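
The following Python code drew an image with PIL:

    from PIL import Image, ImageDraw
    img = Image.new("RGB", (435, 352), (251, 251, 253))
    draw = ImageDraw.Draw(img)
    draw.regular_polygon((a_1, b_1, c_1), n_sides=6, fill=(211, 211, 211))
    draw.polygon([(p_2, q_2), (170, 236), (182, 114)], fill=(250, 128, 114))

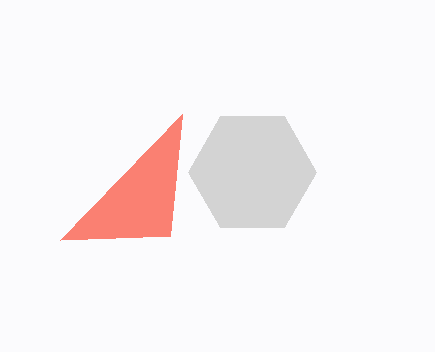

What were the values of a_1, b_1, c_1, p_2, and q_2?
a_1 = 252, b_1 = 172, c_1 = 64, p_2 = 60, q_2 = 240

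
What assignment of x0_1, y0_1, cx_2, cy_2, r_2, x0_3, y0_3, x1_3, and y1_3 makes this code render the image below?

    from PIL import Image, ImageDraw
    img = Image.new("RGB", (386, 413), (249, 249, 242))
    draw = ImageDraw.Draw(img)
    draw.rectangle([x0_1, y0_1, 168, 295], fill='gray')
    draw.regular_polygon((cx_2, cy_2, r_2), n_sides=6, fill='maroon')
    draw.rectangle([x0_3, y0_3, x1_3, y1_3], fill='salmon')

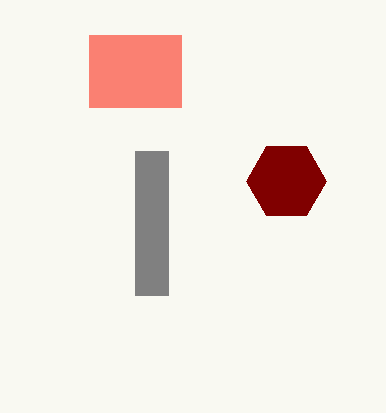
x0_1 = 135; y0_1 = 151; cx_2 = 286; cy_2 = 181; r_2 = 40; x0_3 = 89; y0_3 = 35; x1_3 = 181; y1_3 = 107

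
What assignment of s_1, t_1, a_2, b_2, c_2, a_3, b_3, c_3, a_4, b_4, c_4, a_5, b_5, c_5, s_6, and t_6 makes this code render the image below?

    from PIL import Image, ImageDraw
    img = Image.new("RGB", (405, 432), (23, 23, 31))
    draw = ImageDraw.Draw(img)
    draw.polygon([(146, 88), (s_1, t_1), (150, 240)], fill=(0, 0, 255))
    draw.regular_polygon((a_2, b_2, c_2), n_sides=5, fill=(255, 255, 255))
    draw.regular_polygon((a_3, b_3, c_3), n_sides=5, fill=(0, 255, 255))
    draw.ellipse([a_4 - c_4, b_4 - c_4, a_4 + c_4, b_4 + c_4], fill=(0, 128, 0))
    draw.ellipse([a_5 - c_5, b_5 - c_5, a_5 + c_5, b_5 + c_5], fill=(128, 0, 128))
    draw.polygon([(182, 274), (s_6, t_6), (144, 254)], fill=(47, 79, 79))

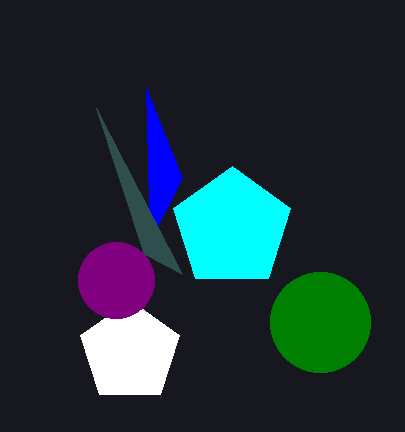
s_1 = 182, t_1 = 178, a_2 = 130, b_2 = 352, c_2 = 52, a_3 = 232, b_3 = 228, c_3 = 62, a_4 = 320, b_4 = 322, c_4 = 50, a_5 = 116, b_5 = 280, c_5 = 38, s_6 = 96, t_6 = 108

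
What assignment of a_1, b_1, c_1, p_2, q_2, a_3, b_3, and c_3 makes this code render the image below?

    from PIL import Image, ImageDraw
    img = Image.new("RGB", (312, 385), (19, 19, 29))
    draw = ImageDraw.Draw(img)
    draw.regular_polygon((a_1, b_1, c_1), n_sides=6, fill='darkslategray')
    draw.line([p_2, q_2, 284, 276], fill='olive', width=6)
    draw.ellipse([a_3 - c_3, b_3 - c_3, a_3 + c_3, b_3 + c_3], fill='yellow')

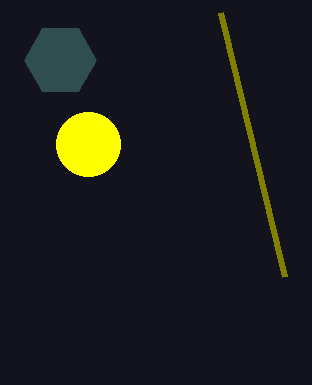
a_1 = 60, b_1 = 60, c_1 = 36, p_2 = 220, q_2 = 12, a_3 = 88, b_3 = 144, c_3 = 32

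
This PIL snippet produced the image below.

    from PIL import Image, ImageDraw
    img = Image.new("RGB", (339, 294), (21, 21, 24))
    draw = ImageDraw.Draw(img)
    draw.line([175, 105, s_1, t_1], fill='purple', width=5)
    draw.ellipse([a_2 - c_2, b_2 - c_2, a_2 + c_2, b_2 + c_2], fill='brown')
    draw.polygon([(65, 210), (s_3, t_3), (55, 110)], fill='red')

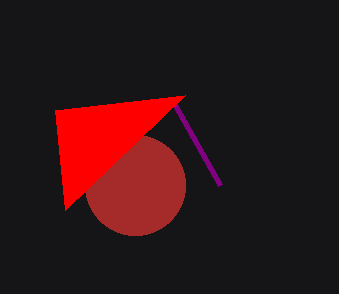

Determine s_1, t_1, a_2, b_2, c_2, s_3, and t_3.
s_1 = 220
t_1 = 185
a_2 = 135
b_2 = 185
c_2 = 50
s_3 = 185
t_3 = 95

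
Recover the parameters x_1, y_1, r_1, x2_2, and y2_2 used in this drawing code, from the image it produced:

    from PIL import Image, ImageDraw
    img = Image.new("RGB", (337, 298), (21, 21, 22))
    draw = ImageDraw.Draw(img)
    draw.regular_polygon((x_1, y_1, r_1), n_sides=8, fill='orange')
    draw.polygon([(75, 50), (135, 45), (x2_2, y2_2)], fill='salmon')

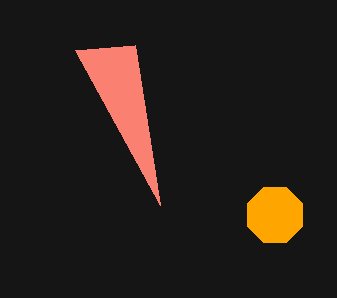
x_1 = 275
y_1 = 215
r_1 = 30
x2_2 = 160
y2_2 = 205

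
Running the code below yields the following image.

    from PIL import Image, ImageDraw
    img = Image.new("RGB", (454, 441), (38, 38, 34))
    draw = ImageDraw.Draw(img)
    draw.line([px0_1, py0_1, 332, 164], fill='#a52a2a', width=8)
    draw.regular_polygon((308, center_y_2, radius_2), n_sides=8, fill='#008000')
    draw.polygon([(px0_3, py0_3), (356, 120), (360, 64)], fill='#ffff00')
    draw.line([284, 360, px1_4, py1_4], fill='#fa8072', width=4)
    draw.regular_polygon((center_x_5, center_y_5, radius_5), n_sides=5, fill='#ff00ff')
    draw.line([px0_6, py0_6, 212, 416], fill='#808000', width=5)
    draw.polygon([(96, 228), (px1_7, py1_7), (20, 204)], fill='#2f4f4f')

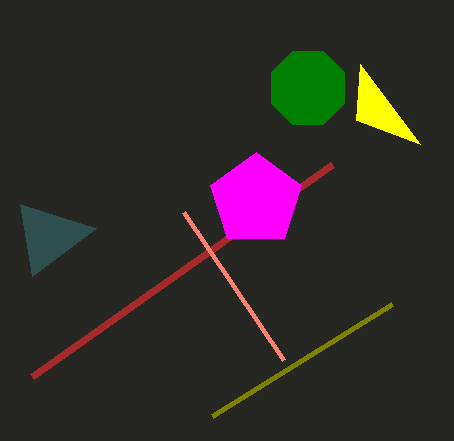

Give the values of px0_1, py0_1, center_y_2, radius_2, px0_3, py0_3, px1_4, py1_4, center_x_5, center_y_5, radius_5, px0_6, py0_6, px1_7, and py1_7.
px0_1 = 32, py0_1 = 376, center_y_2 = 88, radius_2 = 40, px0_3 = 420, py0_3 = 144, px1_4 = 184, py1_4 = 212, center_x_5 = 256, center_y_5 = 200, radius_5 = 48, px0_6 = 392, py0_6 = 304, px1_7 = 32, py1_7 = 276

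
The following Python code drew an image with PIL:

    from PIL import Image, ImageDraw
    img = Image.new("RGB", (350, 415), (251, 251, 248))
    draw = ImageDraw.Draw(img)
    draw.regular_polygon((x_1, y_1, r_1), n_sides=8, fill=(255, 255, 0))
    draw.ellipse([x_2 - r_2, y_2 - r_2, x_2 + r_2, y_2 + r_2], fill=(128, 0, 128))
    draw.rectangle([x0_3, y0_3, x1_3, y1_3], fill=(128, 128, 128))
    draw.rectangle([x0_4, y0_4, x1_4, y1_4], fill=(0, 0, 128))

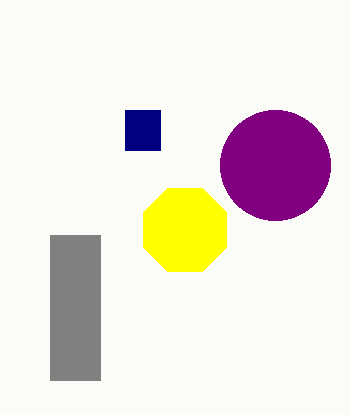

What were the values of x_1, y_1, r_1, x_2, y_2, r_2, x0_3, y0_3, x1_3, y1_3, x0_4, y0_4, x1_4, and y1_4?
x_1 = 185, y_1 = 230, r_1 = 45, x_2 = 275, y_2 = 165, r_2 = 55, x0_3 = 50, y0_3 = 235, x1_3 = 100, y1_3 = 380, x0_4 = 125, y0_4 = 110, x1_4 = 160, y1_4 = 150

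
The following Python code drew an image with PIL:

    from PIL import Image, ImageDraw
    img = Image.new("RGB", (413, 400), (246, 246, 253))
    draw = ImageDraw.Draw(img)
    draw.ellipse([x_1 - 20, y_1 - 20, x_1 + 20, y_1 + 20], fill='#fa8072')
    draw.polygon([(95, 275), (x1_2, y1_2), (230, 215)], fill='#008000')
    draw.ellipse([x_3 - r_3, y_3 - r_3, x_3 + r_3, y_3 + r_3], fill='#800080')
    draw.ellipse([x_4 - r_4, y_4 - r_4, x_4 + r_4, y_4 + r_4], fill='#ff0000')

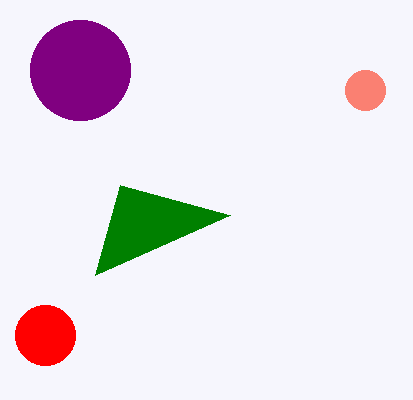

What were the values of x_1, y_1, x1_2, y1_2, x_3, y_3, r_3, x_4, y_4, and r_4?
x_1 = 365
y_1 = 90
x1_2 = 120
y1_2 = 185
x_3 = 80
y_3 = 70
r_3 = 50
x_4 = 45
y_4 = 335
r_4 = 30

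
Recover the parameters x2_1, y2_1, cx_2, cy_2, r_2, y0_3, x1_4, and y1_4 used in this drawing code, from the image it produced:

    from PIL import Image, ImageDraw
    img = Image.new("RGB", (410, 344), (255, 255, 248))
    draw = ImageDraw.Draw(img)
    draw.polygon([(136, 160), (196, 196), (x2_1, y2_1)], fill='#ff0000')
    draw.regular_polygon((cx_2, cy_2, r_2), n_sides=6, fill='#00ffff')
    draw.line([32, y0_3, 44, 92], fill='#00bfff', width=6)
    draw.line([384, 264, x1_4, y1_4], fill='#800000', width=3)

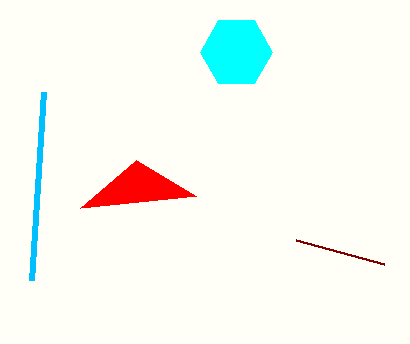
x2_1 = 80, y2_1 = 208, cx_2 = 236, cy_2 = 52, r_2 = 36, y0_3 = 280, x1_4 = 296, y1_4 = 240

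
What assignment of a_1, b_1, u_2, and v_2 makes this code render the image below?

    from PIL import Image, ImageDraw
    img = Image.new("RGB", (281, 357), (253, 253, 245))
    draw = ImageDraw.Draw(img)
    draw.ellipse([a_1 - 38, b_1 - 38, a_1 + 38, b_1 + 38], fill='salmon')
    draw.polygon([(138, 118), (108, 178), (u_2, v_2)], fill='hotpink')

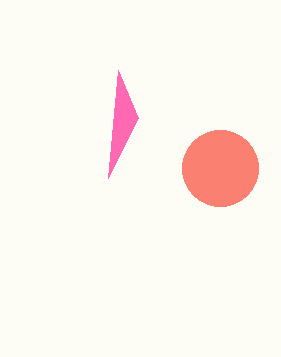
a_1 = 220
b_1 = 168
u_2 = 118
v_2 = 70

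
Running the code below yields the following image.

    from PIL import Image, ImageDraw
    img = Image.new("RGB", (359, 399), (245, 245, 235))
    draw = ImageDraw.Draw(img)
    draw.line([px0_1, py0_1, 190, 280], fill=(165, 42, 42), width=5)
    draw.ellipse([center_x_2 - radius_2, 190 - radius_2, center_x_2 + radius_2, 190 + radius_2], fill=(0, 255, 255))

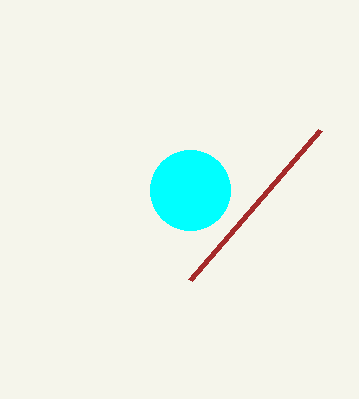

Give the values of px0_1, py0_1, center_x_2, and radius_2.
px0_1 = 320
py0_1 = 130
center_x_2 = 190
radius_2 = 40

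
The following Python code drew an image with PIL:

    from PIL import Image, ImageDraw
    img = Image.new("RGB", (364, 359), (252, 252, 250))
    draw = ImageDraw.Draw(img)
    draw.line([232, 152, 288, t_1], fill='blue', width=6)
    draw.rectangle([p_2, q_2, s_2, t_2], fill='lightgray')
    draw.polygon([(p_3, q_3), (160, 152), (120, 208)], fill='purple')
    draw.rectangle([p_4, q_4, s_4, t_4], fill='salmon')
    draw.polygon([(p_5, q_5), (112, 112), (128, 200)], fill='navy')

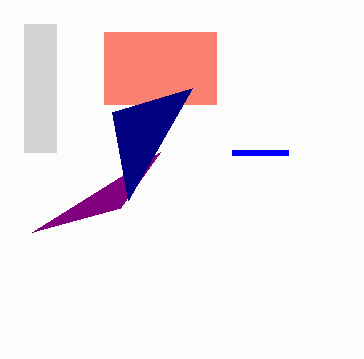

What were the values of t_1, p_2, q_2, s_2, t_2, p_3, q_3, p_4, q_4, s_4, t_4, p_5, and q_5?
t_1 = 152
p_2 = 24
q_2 = 24
s_2 = 56
t_2 = 152
p_3 = 32
q_3 = 232
p_4 = 104
q_4 = 32
s_4 = 216
t_4 = 104
p_5 = 192
q_5 = 88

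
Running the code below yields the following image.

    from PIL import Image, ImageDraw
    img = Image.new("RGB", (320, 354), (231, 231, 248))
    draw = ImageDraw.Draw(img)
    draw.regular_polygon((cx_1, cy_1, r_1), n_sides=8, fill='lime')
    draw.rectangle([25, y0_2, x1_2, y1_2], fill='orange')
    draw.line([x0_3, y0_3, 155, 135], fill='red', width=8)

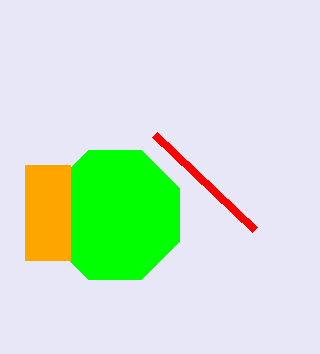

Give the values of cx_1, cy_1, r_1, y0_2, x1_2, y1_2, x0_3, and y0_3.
cx_1 = 115, cy_1 = 215, r_1 = 70, y0_2 = 165, x1_2 = 70, y1_2 = 260, x0_3 = 255, y0_3 = 230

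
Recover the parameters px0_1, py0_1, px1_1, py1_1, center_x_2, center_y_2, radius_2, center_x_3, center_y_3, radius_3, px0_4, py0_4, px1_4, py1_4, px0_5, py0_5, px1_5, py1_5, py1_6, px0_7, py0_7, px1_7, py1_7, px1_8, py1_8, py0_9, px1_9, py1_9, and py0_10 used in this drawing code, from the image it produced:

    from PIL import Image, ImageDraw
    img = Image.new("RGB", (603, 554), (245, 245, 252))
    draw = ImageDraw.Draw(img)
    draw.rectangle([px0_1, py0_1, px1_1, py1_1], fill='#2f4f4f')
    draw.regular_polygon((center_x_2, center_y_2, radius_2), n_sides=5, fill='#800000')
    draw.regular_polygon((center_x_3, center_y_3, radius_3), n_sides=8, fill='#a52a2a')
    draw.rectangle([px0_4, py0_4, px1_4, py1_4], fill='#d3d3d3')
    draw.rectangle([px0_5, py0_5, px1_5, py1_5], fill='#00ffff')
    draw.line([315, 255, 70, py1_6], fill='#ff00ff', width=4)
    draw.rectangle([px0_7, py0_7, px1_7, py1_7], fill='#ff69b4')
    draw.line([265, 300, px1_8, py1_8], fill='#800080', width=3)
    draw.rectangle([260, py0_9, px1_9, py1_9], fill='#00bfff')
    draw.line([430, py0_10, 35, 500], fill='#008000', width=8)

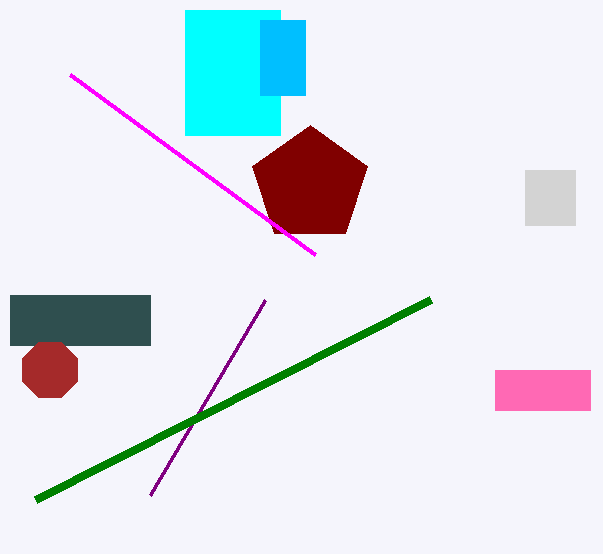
px0_1 = 10, py0_1 = 295, px1_1 = 150, py1_1 = 345, center_x_2 = 310, center_y_2 = 185, radius_2 = 60, center_x_3 = 50, center_y_3 = 370, radius_3 = 30, px0_4 = 525, py0_4 = 170, px1_4 = 575, py1_4 = 225, px0_5 = 185, py0_5 = 10, px1_5 = 280, py1_5 = 135, py1_6 = 75, px0_7 = 495, py0_7 = 370, px1_7 = 590, py1_7 = 410, px1_8 = 150, py1_8 = 495, py0_9 = 20, px1_9 = 305, py1_9 = 95, py0_10 = 300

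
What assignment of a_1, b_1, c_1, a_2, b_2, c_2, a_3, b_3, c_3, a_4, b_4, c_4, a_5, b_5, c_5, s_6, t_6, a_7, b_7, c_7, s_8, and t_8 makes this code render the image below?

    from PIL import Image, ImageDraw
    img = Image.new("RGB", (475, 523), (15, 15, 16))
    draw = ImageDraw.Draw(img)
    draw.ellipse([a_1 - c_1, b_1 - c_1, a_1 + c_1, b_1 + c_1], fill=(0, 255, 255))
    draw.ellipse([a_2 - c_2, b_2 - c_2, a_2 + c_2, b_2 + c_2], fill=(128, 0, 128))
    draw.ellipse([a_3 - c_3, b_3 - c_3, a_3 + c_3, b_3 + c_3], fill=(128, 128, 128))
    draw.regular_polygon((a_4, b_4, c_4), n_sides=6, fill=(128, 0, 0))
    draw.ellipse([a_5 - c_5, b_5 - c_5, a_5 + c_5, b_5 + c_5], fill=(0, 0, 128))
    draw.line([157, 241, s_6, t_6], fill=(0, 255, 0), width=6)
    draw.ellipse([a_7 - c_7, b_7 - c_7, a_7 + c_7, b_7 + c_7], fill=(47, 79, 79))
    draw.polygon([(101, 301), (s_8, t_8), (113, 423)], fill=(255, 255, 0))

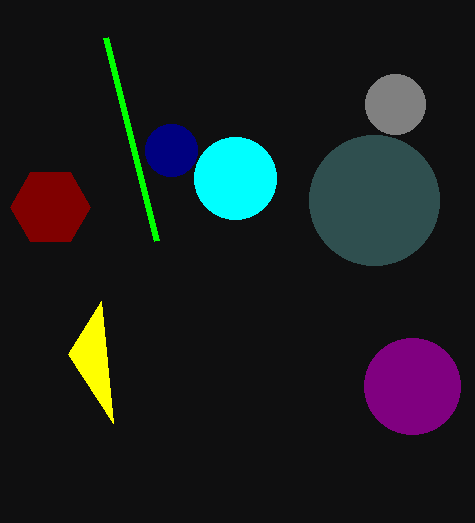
a_1 = 235
b_1 = 178
c_1 = 41
a_2 = 412
b_2 = 386
c_2 = 48
a_3 = 395
b_3 = 104
c_3 = 30
a_4 = 50
b_4 = 207
c_4 = 40
a_5 = 171
b_5 = 150
c_5 = 26
s_6 = 106
t_6 = 38
a_7 = 374
b_7 = 200
c_7 = 65
s_8 = 68
t_8 = 354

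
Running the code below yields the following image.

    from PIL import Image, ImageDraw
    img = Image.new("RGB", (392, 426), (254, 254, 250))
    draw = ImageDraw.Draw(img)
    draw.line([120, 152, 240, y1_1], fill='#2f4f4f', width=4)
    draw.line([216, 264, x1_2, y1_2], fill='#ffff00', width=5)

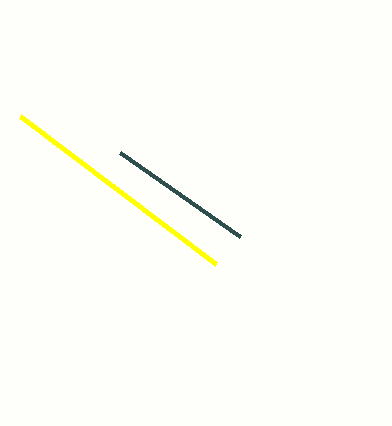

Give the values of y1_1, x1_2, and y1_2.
y1_1 = 236; x1_2 = 20; y1_2 = 116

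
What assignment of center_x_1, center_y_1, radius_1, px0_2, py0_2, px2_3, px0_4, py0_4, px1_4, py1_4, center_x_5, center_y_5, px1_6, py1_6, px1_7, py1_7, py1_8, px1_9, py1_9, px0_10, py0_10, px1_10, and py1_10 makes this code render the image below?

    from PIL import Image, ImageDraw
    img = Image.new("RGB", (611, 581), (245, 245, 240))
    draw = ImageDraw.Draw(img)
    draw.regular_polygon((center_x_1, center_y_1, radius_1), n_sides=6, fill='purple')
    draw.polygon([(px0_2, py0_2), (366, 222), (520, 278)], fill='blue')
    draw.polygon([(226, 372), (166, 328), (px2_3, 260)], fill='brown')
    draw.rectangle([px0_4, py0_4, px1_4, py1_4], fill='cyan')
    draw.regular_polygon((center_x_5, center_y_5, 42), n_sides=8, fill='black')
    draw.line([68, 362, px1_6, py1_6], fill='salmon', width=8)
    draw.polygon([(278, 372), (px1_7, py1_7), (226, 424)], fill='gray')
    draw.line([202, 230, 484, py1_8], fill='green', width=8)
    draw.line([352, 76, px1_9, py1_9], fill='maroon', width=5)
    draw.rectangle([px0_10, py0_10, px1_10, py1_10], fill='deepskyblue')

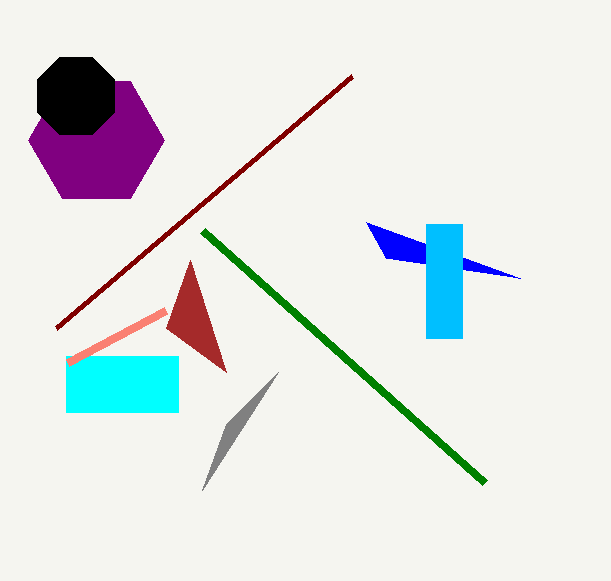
center_x_1 = 96, center_y_1 = 140, radius_1 = 68, px0_2 = 386, py0_2 = 258, px2_3 = 190, px0_4 = 66, py0_4 = 356, px1_4 = 178, py1_4 = 412, center_x_5 = 76, center_y_5 = 96, px1_6 = 166, py1_6 = 310, px1_7 = 202, py1_7 = 490, py1_8 = 482, px1_9 = 56, py1_9 = 328, px0_10 = 426, py0_10 = 224, px1_10 = 462, py1_10 = 338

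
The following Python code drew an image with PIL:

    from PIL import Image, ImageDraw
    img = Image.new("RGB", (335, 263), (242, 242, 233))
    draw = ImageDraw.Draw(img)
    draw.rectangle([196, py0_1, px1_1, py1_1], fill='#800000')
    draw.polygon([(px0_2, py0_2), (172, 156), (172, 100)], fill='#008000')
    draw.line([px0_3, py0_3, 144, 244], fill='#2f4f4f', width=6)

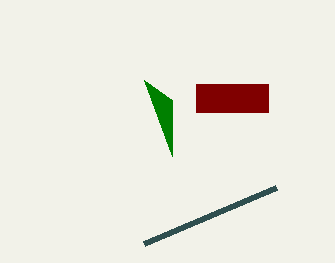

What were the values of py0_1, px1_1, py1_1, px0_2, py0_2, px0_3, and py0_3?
py0_1 = 84, px1_1 = 268, py1_1 = 112, px0_2 = 144, py0_2 = 80, px0_3 = 276, py0_3 = 188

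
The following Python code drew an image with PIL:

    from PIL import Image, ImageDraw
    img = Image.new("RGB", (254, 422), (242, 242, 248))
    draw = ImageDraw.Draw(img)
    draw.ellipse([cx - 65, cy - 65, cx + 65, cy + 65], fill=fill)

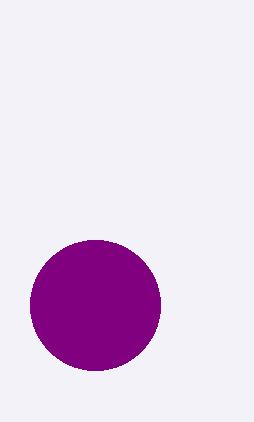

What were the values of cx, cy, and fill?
cx = 95; cy = 305; fill = 'purple'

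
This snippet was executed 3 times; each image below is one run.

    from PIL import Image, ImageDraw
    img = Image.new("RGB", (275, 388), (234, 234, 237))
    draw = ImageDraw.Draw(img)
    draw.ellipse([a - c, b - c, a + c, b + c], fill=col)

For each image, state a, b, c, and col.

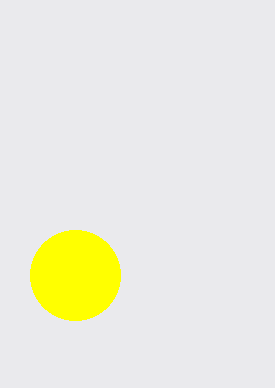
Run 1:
a = 75, b = 275, c = 45, col = 'yellow'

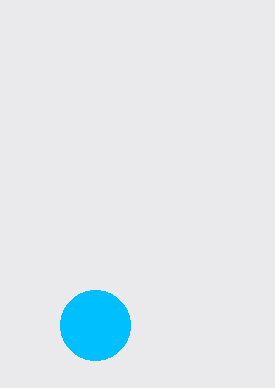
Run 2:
a = 95, b = 325, c = 35, col = 'deepskyblue'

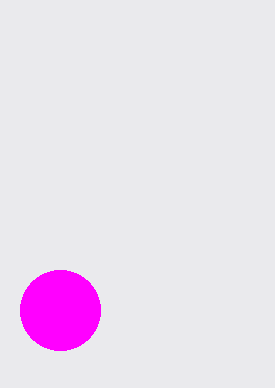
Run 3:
a = 60
b = 310
c = 40
col = 'magenta'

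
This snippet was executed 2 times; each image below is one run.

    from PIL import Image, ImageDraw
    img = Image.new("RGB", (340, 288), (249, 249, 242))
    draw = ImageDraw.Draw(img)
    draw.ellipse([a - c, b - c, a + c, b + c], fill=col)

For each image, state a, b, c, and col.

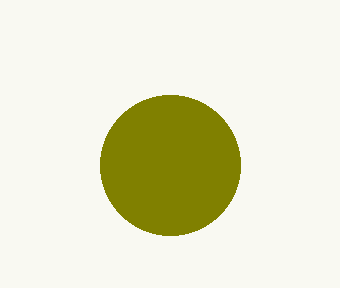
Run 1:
a = 170; b = 165; c = 70; col = 'olive'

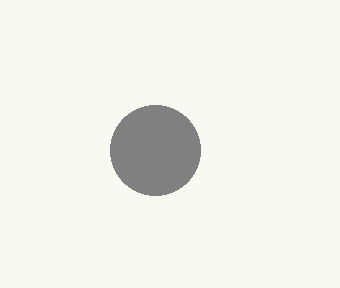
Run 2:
a = 155
b = 150
c = 45
col = 'gray'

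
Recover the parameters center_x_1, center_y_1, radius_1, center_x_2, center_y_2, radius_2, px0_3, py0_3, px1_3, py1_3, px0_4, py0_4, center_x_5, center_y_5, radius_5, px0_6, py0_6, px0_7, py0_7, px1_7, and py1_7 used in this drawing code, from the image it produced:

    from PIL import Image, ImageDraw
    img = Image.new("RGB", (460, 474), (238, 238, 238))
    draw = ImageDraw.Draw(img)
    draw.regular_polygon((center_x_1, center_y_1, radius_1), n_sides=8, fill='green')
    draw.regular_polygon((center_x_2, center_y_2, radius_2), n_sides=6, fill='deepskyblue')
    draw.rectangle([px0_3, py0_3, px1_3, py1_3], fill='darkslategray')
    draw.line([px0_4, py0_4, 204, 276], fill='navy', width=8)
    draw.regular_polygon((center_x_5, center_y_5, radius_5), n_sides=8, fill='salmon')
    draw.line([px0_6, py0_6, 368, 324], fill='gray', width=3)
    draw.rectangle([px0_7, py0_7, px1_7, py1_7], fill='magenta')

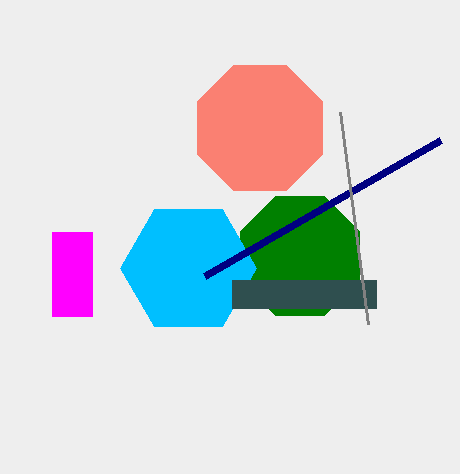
center_x_1 = 300; center_y_1 = 256; radius_1 = 64; center_x_2 = 188; center_y_2 = 268; radius_2 = 68; px0_3 = 232; py0_3 = 280; px1_3 = 376; py1_3 = 308; px0_4 = 440; py0_4 = 140; center_x_5 = 260; center_y_5 = 128; radius_5 = 68; px0_6 = 340; py0_6 = 112; px0_7 = 52; py0_7 = 232; px1_7 = 92; py1_7 = 316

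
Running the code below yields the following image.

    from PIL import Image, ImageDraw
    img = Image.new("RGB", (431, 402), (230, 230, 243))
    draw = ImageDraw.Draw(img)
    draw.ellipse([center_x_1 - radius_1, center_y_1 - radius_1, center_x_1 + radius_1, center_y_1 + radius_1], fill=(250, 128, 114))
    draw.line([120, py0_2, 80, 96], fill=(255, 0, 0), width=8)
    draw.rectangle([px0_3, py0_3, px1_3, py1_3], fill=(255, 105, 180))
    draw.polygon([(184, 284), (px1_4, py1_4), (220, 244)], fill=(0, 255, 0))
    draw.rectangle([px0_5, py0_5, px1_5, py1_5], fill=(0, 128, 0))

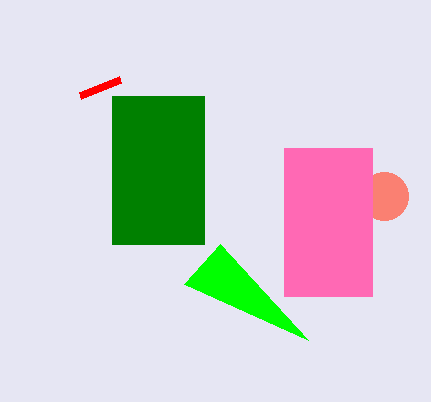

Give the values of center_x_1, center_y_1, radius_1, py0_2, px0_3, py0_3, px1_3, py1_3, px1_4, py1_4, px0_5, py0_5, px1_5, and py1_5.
center_x_1 = 384
center_y_1 = 196
radius_1 = 24
py0_2 = 80
px0_3 = 284
py0_3 = 148
px1_3 = 372
py1_3 = 296
px1_4 = 308
py1_4 = 340
px0_5 = 112
py0_5 = 96
px1_5 = 204
py1_5 = 244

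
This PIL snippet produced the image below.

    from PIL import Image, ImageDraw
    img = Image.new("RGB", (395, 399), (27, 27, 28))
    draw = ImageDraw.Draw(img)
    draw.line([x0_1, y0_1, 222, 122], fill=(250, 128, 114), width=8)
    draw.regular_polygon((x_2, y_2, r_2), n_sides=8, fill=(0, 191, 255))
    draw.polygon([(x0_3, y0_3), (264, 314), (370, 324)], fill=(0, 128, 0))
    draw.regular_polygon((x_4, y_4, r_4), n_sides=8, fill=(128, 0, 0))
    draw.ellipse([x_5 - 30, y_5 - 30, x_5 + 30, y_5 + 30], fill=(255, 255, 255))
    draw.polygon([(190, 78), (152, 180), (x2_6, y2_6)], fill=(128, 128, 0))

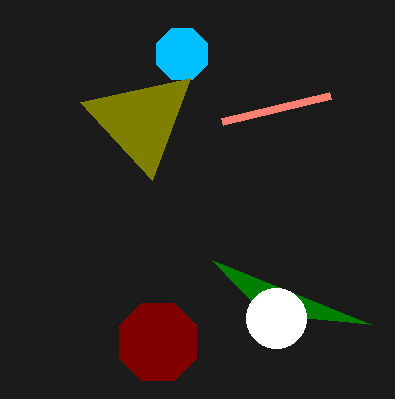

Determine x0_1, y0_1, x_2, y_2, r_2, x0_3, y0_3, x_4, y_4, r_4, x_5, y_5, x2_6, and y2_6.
x0_1 = 330, y0_1 = 96, x_2 = 182, y_2 = 54, r_2 = 28, x0_3 = 212, y0_3 = 260, x_4 = 158, y_4 = 342, r_4 = 42, x_5 = 276, y_5 = 318, x2_6 = 80, y2_6 = 102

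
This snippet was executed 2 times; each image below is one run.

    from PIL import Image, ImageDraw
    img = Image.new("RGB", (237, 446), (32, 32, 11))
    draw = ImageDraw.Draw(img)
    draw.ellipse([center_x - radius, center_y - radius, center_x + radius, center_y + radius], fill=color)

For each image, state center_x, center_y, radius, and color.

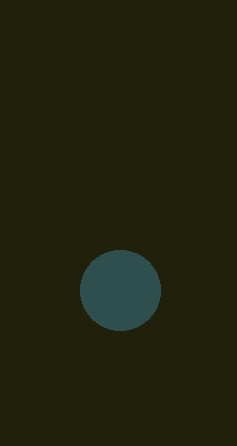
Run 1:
center_x = 120; center_y = 290; radius = 40; color = 'darkslategray'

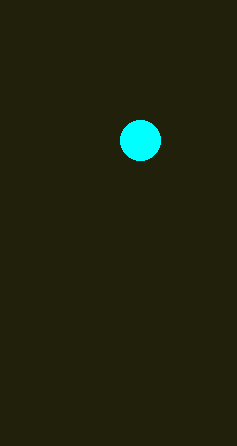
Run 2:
center_x = 140, center_y = 140, radius = 20, color = 'cyan'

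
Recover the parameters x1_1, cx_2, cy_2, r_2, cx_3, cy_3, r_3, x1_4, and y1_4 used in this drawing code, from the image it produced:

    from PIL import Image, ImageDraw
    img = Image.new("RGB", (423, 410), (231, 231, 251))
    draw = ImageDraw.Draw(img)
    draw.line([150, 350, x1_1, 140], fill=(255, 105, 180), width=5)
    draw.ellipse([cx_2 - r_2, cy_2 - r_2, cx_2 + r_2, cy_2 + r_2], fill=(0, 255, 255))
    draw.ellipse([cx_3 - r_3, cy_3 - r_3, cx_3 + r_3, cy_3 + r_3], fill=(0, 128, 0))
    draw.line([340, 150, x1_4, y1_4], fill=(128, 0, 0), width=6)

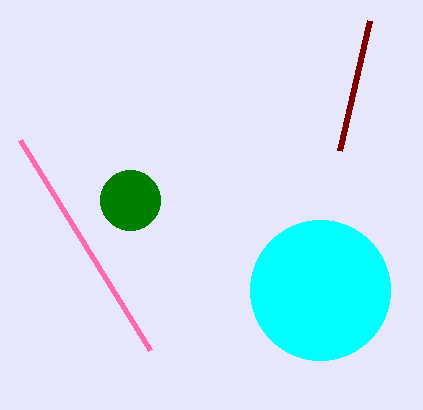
x1_1 = 20
cx_2 = 320
cy_2 = 290
r_2 = 70
cx_3 = 130
cy_3 = 200
r_3 = 30
x1_4 = 370
y1_4 = 20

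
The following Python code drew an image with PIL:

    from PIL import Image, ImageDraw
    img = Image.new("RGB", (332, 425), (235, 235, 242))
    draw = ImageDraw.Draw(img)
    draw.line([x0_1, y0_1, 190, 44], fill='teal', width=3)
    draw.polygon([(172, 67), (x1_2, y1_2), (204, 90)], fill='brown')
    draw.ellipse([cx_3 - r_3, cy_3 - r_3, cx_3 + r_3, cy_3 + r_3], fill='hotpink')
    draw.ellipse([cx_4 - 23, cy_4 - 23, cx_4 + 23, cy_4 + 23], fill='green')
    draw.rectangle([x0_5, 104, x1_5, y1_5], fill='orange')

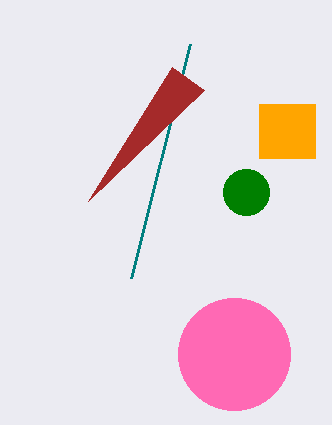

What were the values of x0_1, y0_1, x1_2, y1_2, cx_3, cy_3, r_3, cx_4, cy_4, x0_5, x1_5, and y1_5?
x0_1 = 131, y0_1 = 278, x1_2 = 88, y1_2 = 201, cx_3 = 234, cy_3 = 354, r_3 = 56, cx_4 = 246, cy_4 = 192, x0_5 = 259, x1_5 = 315, y1_5 = 158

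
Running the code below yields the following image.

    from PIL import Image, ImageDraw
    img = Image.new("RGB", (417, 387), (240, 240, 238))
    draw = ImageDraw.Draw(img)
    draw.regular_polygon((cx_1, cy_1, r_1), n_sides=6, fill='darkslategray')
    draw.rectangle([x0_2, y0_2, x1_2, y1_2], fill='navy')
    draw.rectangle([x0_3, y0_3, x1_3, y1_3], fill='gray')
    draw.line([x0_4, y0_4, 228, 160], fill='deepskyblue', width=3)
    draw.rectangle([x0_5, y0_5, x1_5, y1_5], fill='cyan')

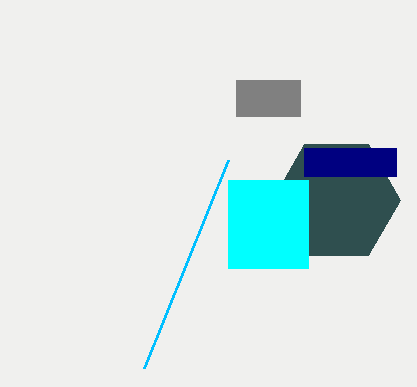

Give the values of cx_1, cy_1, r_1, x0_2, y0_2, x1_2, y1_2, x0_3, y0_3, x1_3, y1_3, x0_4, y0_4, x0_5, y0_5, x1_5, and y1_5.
cx_1 = 336, cy_1 = 200, r_1 = 64, x0_2 = 304, y0_2 = 148, x1_2 = 396, y1_2 = 176, x0_3 = 236, y0_3 = 80, x1_3 = 300, y1_3 = 116, x0_4 = 144, y0_4 = 368, x0_5 = 228, y0_5 = 180, x1_5 = 308, y1_5 = 268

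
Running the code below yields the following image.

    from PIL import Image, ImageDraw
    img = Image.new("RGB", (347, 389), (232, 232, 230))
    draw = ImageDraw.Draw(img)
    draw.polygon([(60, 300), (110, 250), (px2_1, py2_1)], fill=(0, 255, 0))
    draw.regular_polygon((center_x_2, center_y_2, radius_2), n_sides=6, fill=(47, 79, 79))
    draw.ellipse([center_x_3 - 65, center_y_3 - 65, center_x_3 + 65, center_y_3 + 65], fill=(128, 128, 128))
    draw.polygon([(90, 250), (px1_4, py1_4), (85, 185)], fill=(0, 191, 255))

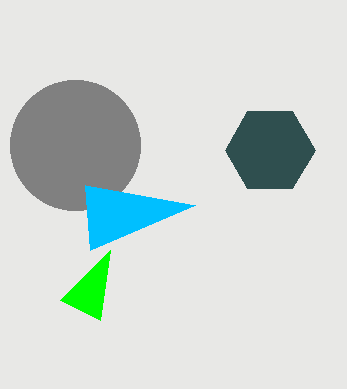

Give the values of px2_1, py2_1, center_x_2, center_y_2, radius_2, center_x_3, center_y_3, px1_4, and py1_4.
px2_1 = 100
py2_1 = 320
center_x_2 = 270
center_y_2 = 150
radius_2 = 45
center_x_3 = 75
center_y_3 = 145
px1_4 = 195
py1_4 = 205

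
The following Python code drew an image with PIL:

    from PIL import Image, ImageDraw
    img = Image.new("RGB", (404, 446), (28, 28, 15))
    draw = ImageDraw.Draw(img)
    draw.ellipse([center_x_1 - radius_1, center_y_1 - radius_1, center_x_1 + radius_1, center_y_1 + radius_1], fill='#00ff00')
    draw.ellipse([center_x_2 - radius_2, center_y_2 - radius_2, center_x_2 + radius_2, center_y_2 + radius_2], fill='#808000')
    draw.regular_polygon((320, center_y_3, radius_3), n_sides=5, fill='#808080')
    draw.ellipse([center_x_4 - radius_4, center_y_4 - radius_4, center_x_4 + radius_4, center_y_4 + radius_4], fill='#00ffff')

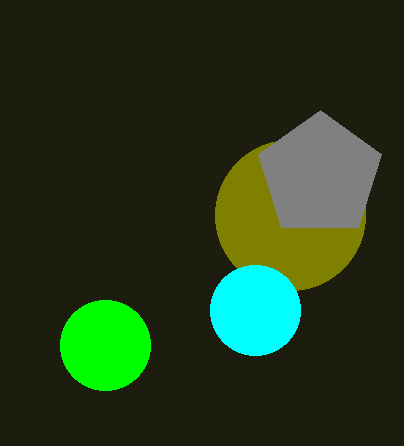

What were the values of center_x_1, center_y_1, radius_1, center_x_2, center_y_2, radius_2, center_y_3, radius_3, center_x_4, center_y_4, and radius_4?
center_x_1 = 105, center_y_1 = 345, radius_1 = 45, center_x_2 = 290, center_y_2 = 215, radius_2 = 75, center_y_3 = 175, radius_3 = 65, center_x_4 = 255, center_y_4 = 310, radius_4 = 45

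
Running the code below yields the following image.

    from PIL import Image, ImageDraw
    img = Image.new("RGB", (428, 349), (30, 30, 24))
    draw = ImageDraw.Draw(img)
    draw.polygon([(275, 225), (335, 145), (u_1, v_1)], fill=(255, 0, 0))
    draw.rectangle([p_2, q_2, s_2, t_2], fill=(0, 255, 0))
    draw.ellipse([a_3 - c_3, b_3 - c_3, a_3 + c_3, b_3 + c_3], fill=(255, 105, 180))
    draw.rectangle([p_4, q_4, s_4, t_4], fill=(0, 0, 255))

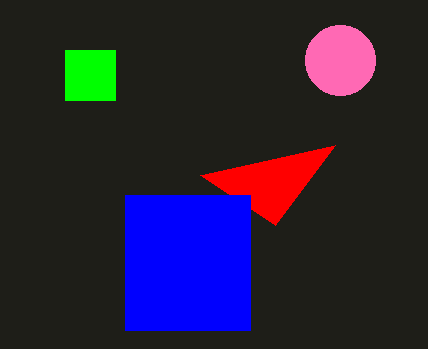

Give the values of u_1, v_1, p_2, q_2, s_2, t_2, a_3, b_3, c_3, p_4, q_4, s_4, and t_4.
u_1 = 200, v_1 = 175, p_2 = 65, q_2 = 50, s_2 = 115, t_2 = 100, a_3 = 340, b_3 = 60, c_3 = 35, p_4 = 125, q_4 = 195, s_4 = 250, t_4 = 330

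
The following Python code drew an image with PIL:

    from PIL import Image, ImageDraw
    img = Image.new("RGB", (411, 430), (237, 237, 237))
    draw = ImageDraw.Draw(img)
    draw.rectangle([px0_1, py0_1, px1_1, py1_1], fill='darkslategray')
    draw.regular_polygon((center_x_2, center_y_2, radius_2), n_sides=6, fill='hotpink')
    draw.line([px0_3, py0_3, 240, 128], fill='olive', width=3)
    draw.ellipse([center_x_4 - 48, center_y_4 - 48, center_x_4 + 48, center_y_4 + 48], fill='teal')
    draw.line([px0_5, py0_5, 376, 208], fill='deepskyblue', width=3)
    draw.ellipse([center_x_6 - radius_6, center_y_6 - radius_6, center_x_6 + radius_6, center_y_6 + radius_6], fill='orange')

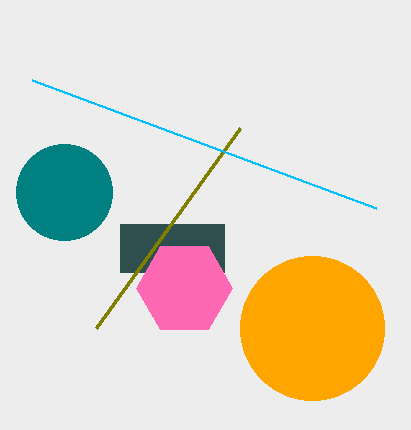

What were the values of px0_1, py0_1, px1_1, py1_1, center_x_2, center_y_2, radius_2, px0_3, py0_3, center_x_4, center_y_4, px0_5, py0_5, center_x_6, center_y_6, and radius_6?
px0_1 = 120; py0_1 = 224; px1_1 = 224; py1_1 = 272; center_x_2 = 184; center_y_2 = 288; radius_2 = 48; px0_3 = 96; py0_3 = 328; center_x_4 = 64; center_y_4 = 192; px0_5 = 32; py0_5 = 80; center_x_6 = 312; center_y_6 = 328; radius_6 = 72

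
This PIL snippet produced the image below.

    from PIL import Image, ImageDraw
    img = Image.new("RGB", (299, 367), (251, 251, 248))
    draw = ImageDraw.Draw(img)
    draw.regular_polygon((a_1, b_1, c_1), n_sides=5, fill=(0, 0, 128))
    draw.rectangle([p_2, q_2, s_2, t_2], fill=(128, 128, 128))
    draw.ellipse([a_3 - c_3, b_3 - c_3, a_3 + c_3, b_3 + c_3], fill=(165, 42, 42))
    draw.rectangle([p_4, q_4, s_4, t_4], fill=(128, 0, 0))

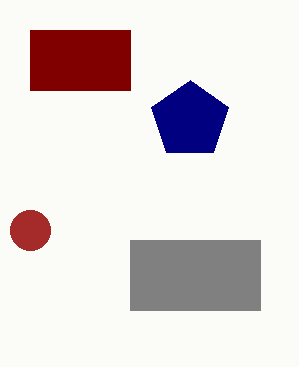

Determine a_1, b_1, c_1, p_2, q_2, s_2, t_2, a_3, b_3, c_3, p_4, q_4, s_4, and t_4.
a_1 = 190
b_1 = 120
c_1 = 40
p_2 = 130
q_2 = 240
s_2 = 260
t_2 = 310
a_3 = 30
b_3 = 230
c_3 = 20
p_4 = 30
q_4 = 30
s_4 = 130
t_4 = 90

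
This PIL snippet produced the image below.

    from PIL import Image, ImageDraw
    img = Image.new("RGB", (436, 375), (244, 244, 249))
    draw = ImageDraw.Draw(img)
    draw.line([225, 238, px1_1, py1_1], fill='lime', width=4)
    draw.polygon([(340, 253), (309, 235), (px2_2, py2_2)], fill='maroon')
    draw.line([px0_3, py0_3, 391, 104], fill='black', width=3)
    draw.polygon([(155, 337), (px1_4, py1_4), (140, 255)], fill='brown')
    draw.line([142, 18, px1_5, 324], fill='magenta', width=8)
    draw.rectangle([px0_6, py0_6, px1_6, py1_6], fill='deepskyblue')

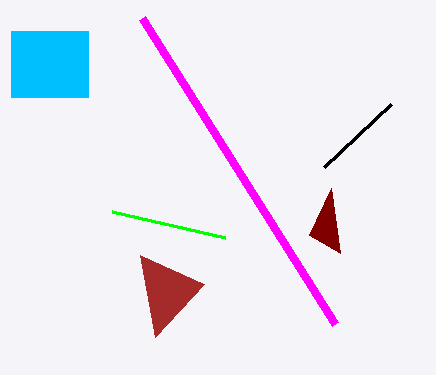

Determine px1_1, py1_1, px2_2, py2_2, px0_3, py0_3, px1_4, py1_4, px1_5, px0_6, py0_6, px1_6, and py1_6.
px1_1 = 112, py1_1 = 212, px2_2 = 331, py2_2 = 188, px0_3 = 324, py0_3 = 167, px1_4 = 204, py1_4 = 284, px1_5 = 335, px0_6 = 11, py0_6 = 31, px1_6 = 88, py1_6 = 97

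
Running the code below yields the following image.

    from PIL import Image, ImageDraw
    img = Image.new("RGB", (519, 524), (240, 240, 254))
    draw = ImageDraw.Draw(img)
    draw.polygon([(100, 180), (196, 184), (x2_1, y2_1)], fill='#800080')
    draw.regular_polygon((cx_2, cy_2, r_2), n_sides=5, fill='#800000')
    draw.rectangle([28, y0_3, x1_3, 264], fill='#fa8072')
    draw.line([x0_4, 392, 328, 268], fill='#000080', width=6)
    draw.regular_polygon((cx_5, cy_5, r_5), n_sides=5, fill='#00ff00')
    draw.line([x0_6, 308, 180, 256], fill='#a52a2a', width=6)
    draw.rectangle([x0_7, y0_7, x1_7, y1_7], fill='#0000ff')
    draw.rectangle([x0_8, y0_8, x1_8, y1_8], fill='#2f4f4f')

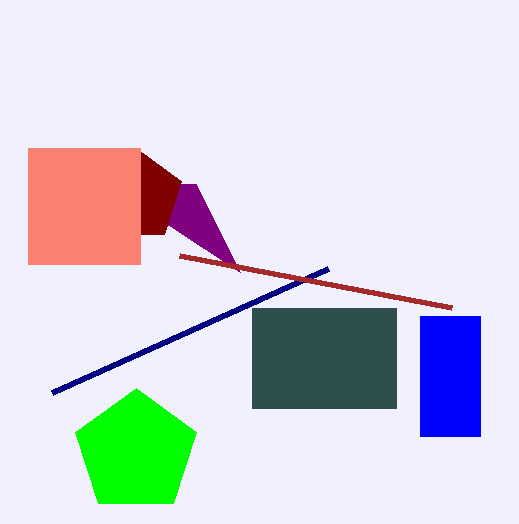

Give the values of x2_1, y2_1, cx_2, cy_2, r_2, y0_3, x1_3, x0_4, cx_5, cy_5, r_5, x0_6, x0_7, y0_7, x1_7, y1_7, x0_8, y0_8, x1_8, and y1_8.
x2_1 = 240; y2_1 = 272; cx_2 = 136; cy_2 = 196; r_2 = 48; y0_3 = 148; x1_3 = 140; x0_4 = 52; cx_5 = 136; cy_5 = 452; r_5 = 64; x0_6 = 452; x0_7 = 420; y0_7 = 316; x1_7 = 480; y1_7 = 436; x0_8 = 252; y0_8 = 308; x1_8 = 396; y1_8 = 408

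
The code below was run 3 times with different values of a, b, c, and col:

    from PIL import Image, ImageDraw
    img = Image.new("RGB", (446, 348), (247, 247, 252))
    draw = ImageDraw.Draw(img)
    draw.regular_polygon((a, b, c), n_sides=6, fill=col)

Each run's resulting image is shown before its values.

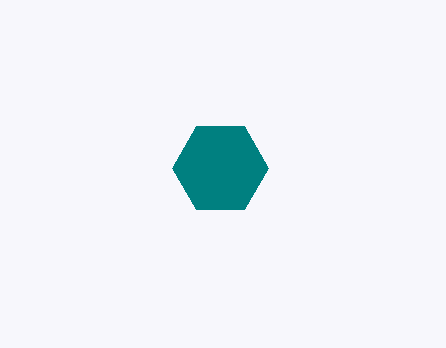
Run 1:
a = 220
b = 168
c = 48
col = 'teal'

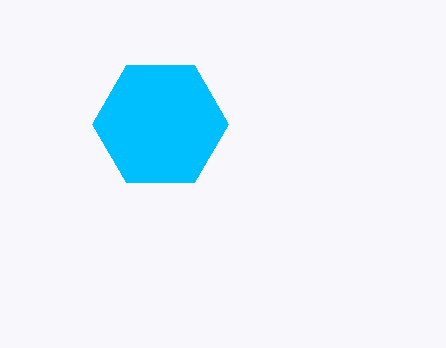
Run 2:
a = 160; b = 124; c = 68; col = 'deepskyblue'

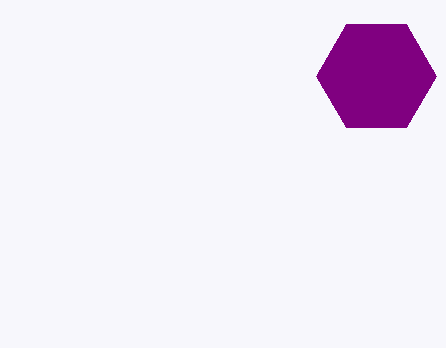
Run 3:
a = 376
b = 76
c = 60
col = 'purple'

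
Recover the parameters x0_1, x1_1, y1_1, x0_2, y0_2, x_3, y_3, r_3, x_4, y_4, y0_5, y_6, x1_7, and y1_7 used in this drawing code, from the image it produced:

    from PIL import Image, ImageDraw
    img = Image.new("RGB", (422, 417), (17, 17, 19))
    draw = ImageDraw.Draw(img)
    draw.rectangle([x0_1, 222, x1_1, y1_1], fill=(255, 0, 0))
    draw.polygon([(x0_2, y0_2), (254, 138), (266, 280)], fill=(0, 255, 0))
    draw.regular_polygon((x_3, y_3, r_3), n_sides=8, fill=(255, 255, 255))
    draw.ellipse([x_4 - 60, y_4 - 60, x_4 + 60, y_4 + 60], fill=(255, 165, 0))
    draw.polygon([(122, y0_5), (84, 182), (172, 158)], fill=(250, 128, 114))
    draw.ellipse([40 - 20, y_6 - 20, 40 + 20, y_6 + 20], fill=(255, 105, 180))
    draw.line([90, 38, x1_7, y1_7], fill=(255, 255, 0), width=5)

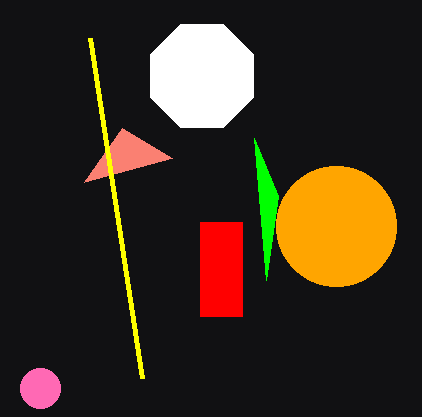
x0_1 = 200
x1_1 = 242
y1_1 = 316
x0_2 = 278
y0_2 = 196
x_3 = 202
y_3 = 76
r_3 = 56
x_4 = 336
y_4 = 226
y0_5 = 128
y_6 = 388
x1_7 = 142
y1_7 = 378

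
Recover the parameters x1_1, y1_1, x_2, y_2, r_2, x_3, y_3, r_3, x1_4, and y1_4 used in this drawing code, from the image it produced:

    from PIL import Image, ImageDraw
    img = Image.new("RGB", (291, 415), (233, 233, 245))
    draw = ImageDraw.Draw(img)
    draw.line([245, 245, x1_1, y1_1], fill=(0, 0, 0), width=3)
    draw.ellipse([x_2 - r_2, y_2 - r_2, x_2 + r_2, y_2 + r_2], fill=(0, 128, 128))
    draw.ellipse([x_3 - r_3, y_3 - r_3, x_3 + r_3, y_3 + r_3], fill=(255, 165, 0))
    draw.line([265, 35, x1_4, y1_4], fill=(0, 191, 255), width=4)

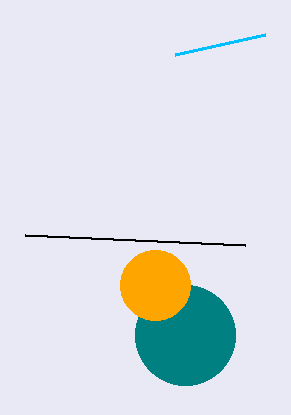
x1_1 = 25
y1_1 = 235
x_2 = 185
y_2 = 335
r_2 = 50
x_3 = 155
y_3 = 285
r_3 = 35
x1_4 = 175
y1_4 = 55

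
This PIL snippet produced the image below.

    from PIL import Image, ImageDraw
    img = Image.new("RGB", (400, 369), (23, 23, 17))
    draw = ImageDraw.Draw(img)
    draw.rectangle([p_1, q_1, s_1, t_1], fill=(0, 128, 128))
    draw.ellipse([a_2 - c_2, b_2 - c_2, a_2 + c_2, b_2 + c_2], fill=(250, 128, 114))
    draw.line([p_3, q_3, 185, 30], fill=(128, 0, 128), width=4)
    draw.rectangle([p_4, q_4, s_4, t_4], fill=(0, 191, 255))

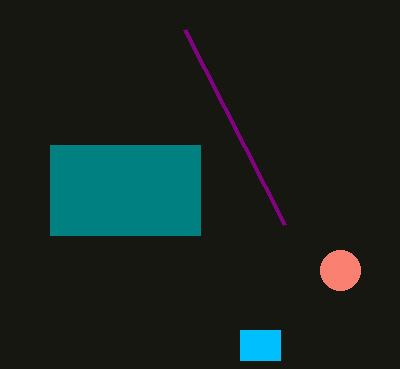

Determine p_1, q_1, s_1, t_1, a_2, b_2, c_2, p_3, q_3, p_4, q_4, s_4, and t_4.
p_1 = 50; q_1 = 145; s_1 = 200; t_1 = 235; a_2 = 340; b_2 = 270; c_2 = 20; p_3 = 285; q_3 = 225; p_4 = 240; q_4 = 330; s_4 = 280; t_4 = 360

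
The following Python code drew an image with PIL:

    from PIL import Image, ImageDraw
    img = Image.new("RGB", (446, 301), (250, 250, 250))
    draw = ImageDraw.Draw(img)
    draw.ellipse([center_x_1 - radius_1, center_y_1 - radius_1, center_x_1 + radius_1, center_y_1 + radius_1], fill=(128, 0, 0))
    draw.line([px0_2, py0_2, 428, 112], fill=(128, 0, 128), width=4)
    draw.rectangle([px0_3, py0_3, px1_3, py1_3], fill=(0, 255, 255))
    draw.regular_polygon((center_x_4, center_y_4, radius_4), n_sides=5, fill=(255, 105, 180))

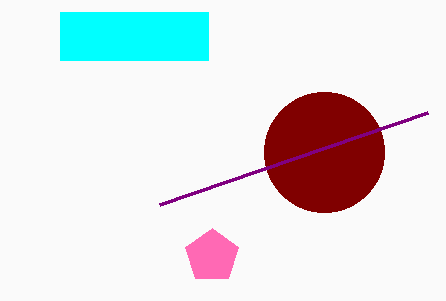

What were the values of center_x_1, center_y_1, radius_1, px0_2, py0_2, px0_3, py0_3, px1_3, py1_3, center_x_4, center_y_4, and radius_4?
center_x_1 = 324; center_y_1 = 152; radius_1 = 60; px0_2 = 160; py0_2 = 204; px0_3 = 60; py0_3 = 12; px1_3 = 208; py1_3 = 60; center_x_4 = 212; center_y_4 = 256; radius_4 = 28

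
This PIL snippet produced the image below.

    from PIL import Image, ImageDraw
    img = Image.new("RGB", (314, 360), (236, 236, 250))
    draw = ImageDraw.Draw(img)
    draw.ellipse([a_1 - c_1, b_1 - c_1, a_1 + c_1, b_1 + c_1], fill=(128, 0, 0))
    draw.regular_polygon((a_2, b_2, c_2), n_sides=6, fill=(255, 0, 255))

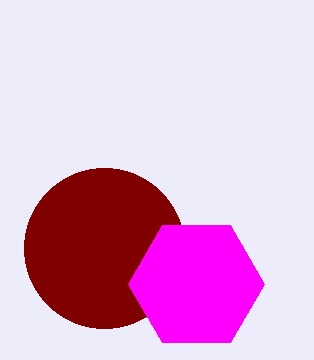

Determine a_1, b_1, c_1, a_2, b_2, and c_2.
a_1 = 104, b_1 = 248, c_1 = 80, a_2 = 196, b_2 = 284, c_2 = 68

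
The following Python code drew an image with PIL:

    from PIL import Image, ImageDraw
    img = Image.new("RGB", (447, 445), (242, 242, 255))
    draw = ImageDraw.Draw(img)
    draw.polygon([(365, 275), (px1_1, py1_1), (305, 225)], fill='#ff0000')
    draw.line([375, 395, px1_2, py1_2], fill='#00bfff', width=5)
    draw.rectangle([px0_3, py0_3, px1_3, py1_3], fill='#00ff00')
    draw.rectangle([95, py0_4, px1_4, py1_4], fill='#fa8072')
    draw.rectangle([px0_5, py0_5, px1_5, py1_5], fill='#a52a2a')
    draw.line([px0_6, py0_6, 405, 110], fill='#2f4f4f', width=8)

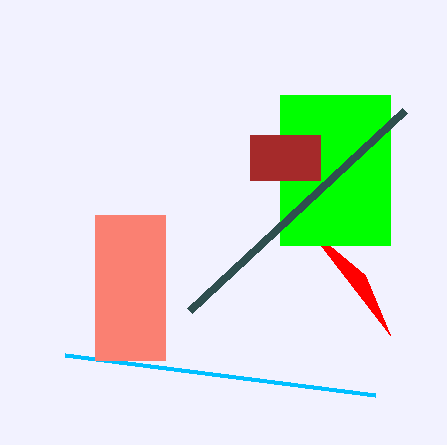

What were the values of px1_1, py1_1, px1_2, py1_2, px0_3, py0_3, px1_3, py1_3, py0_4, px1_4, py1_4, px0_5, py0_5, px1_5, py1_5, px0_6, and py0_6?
px1_1 = 390; py1_1 = 335; px1_2 = 65; py1_2 = 355; px0_3 = 280; py0_3 = 95; px1_3 = 390; py1_3 = 245; py0_4 = 215; px1_4 = 165; py1_4 = 360; px0_5 = 250; py0_5 = 135; px1_5 = 320; py1_5 = 180; px0_6 = 190; py0_6 = 310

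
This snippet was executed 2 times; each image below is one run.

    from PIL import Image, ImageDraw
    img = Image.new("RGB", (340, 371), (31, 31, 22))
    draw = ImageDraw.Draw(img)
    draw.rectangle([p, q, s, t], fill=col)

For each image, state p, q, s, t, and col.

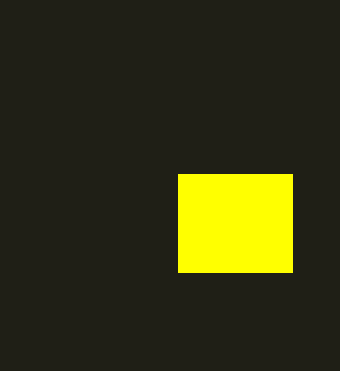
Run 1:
p = 178; q = 174; s = 292; t = 272; col = 'yellow'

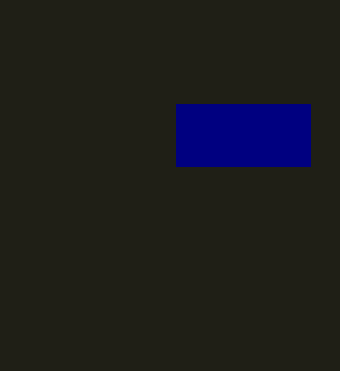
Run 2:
p = 176, q = 104, s = 310, t = 166, col = 'navy'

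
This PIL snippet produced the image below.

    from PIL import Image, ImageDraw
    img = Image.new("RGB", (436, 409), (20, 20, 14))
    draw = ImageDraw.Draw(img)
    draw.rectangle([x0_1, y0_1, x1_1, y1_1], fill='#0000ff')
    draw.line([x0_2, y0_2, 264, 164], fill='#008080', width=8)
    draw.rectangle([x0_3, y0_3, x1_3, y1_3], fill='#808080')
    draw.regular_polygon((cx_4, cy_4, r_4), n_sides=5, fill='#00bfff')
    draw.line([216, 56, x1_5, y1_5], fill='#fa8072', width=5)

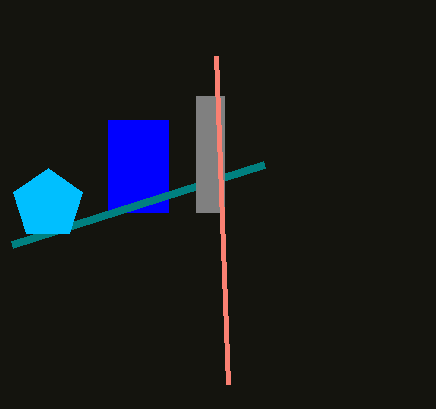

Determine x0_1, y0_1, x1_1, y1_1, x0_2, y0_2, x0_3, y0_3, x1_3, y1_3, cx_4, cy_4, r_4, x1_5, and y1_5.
x0_1 = 108; y0_1 = 120; x1_1 = 168; y1_1 = 212; x0_2 = 12; y0_2 = 244; x0_3 = 196; y0_3 = 96; x1_3 = 224; y1_3 = 212; cx_4 = 48; cy_4 = 204; r_4 = 36; x1_5 = 228; y1_5 = 384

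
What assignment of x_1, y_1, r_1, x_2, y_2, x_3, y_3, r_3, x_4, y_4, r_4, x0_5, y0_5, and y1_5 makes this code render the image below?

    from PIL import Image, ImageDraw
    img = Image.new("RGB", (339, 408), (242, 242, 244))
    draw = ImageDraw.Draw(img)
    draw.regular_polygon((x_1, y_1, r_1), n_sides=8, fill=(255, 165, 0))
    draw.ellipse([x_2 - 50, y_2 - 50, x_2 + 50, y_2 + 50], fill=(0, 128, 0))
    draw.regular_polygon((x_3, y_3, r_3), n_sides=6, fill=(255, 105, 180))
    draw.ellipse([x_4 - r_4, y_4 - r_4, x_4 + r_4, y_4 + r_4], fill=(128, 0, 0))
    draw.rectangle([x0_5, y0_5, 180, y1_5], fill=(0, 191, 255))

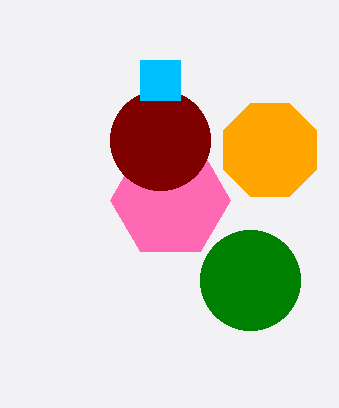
x_1 = 270; y_1 = 150; r_1 = 50; x_2 = 250; y_2 = 280; x_3 = 170; y_3 = 200; r_3 = 60; x_4 = 160; y_4 = 140; r_4 = 50; x0_5 = 140; y0_5 = 60; y1_5 = 100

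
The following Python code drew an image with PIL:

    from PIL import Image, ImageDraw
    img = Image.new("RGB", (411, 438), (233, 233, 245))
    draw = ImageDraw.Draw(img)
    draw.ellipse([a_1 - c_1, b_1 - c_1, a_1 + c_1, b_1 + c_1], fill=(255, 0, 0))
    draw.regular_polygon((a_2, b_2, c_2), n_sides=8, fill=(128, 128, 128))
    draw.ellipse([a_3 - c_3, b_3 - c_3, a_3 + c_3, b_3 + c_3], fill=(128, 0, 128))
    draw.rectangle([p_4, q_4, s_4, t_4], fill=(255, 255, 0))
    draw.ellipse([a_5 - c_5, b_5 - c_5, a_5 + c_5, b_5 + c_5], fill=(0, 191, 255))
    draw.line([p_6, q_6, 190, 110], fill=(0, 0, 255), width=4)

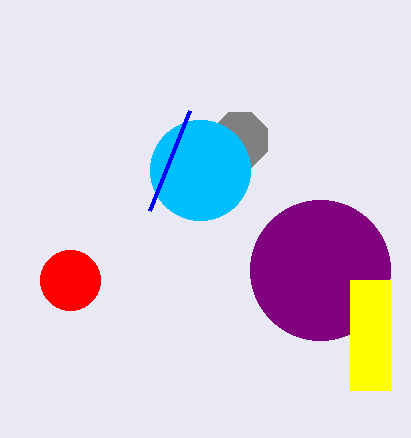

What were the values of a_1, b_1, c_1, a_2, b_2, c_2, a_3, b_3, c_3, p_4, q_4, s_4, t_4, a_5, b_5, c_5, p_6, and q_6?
a_1 = 70; b_1 = 280; c_1 = 30; a_2 = 240; b_2 = 140; c_2 = 30; a_3 = 320; b_3 = 270; c_3 = 70; p_4 = 350; q_4 = 280; s_4 = 390; t_4 = 390; a_5 = 200; b_5 = 170; c_5 = 50; p_6 = 150; q_6 = 210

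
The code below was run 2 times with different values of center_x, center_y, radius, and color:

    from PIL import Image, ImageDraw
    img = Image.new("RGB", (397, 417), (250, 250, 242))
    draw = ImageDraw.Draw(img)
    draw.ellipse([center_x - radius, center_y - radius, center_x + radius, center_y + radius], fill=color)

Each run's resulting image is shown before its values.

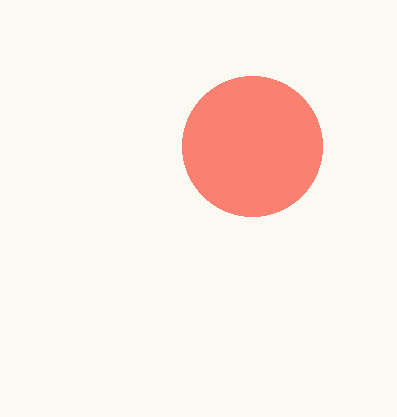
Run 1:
center_x = 252
center_y = 146
radius = 70
color = 'salmon'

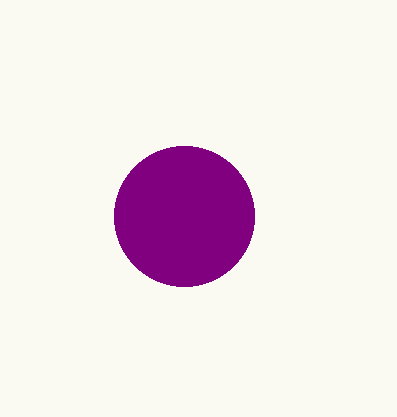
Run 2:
center_x = 184; center_y = 216; radius = 70; color = 'purple'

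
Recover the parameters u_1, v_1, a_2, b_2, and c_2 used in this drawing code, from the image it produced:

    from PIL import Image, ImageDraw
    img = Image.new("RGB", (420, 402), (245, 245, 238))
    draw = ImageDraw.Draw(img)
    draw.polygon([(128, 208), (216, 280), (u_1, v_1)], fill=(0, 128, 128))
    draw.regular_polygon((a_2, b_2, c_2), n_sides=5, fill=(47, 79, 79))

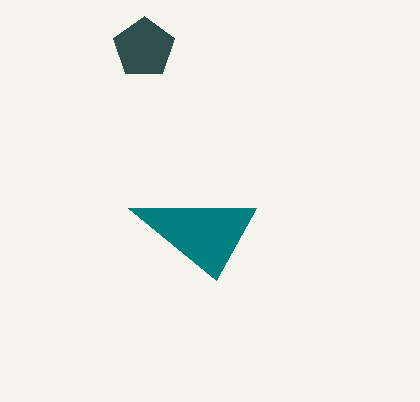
u_1 = 256
v_1 = 208
a_2 = 144
b_2 = 48
c_2 = 32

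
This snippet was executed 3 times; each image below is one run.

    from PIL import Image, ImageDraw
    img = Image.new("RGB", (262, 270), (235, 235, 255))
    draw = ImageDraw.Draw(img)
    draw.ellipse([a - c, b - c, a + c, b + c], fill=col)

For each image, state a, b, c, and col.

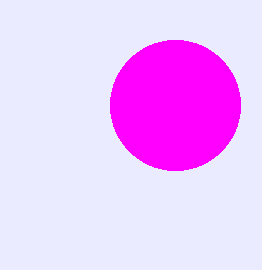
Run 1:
a = 175, b = 105, c = 65, col = 'magenta'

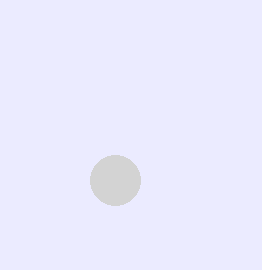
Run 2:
a = 115; b = 180; c = 25; col = 'lightgray'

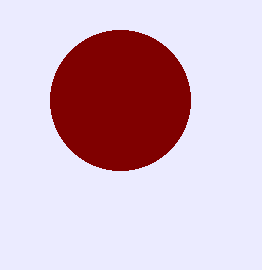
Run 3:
a = 120; b = 100; c = 70; col = 'maroon'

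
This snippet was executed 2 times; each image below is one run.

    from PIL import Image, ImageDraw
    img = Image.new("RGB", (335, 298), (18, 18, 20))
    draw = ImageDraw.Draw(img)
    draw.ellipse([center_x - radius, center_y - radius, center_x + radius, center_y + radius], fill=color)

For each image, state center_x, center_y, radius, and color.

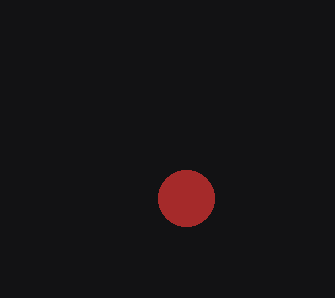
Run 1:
center_x = 186, center_y = 198, radius = 28, color = 'brown'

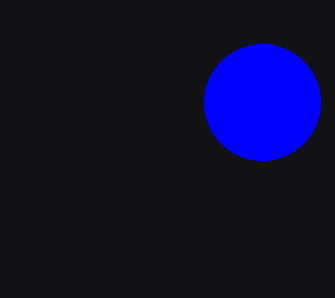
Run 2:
center_x = 262; center_y = 102; radius = 58; color = 'blue'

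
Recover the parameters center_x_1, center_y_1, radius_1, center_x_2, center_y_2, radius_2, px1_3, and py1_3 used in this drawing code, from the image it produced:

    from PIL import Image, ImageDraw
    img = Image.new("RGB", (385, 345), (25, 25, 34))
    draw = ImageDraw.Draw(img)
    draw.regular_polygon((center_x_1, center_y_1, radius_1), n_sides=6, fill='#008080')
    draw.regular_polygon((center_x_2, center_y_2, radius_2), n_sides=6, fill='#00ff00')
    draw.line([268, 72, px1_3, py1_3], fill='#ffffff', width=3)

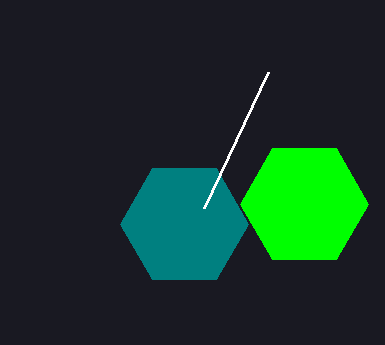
center_x_1 = 184, center_y_1 = 224, radius_1 = 64, center_x_2 = 304, center_y_2 = 204, radius_2 = 64, px1_3 = 204, py1_3 = 208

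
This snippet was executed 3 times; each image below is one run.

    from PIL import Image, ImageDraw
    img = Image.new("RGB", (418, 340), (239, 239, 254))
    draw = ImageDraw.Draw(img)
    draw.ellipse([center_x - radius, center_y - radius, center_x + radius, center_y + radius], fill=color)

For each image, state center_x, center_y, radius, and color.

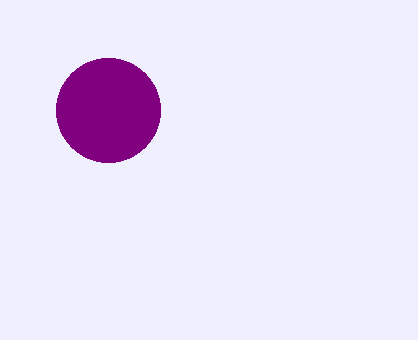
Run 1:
center_x = 108; center_y = 110; radius = 52; color = 'purple'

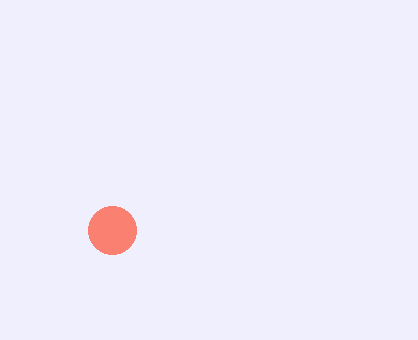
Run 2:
center_x = 112, center_y = 230, radius = 24, color = 'salmon'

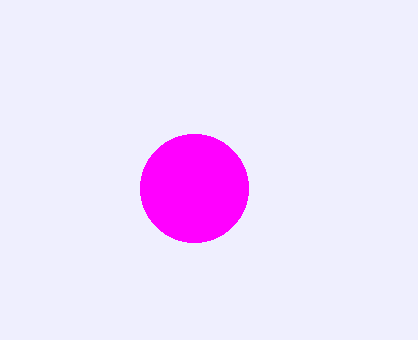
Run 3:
center_x = 194, center_y = 188, radius = 54, color = 'magenta'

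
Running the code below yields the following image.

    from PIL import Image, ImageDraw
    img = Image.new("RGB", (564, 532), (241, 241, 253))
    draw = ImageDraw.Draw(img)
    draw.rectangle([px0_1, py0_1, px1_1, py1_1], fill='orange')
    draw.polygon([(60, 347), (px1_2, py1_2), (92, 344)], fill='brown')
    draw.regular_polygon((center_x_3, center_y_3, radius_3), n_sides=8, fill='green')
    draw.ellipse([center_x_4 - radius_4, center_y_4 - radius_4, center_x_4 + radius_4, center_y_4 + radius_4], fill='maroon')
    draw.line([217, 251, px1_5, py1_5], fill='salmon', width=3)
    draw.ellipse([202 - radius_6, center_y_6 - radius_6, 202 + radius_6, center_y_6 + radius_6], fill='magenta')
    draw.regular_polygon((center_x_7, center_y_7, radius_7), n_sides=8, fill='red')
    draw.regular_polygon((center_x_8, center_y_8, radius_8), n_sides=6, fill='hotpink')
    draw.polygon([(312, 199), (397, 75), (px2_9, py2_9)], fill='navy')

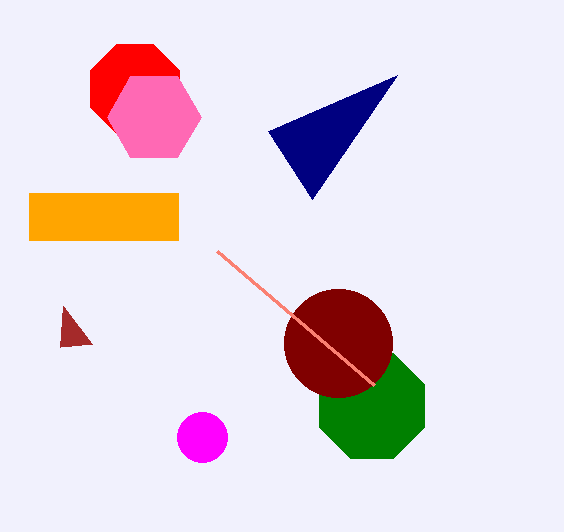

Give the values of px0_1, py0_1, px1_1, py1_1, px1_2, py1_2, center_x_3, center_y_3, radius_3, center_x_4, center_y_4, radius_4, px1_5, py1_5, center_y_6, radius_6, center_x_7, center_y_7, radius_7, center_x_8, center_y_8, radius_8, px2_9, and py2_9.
px0_1 = 29, py0_1 = 193, px1_1 = 178, py1_1 = 240, px1_2 = 63, py1_2 = 306, center_x_3 = 372, center_y_3 = 406, radius_3 = 57, center_x_4 = 338, center_y_4 = 343, radius_4 = 54, px1_5 = 374, py1_5 = 385, center_y_6 = 437, radius_6 = 25, center_x_7 = 135, center_y_7 = 89, radius_7 = 48, center_x_8 = 154, center_y_8 = 117, radius_8 = 47, px2_9 = 268, py2_9 = 131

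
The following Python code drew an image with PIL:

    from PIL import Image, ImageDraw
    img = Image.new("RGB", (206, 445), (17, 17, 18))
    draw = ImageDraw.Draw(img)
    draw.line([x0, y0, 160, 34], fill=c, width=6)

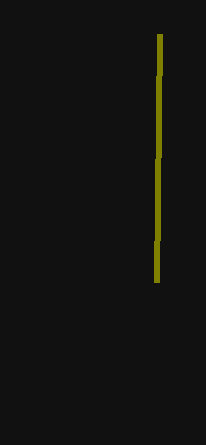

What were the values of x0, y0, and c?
x0 = 157; y0 = 282; c = 'olive'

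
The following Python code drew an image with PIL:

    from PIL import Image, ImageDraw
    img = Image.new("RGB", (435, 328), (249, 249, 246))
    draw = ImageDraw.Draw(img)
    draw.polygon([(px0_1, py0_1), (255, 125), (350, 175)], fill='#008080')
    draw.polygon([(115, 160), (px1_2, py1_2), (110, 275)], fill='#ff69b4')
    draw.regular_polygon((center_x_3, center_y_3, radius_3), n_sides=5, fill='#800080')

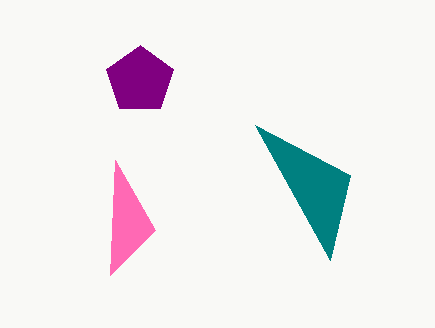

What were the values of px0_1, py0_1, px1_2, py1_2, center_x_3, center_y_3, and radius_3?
px0_1 = 330
py0_1 = 260
px1_2 = 155
py1_2 = 230
center_x_3 = 140
center_y_3 = 80
radius_3 = 35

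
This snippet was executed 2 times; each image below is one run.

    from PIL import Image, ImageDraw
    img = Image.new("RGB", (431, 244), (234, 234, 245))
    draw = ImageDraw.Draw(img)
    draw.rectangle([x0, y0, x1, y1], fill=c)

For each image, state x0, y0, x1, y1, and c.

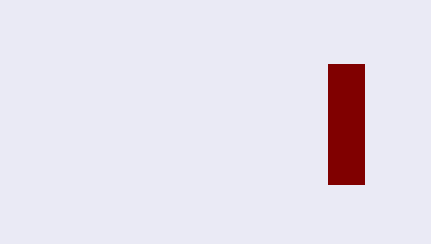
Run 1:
x0 = 328
y0 = 64
x1 = 364
y1 = 184
c = 'maroon'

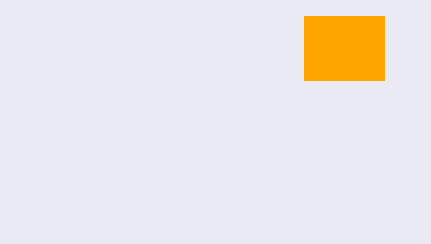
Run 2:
x0 = 304
y0 = 16
x1 = 384
y1 = 80
c = 'orange'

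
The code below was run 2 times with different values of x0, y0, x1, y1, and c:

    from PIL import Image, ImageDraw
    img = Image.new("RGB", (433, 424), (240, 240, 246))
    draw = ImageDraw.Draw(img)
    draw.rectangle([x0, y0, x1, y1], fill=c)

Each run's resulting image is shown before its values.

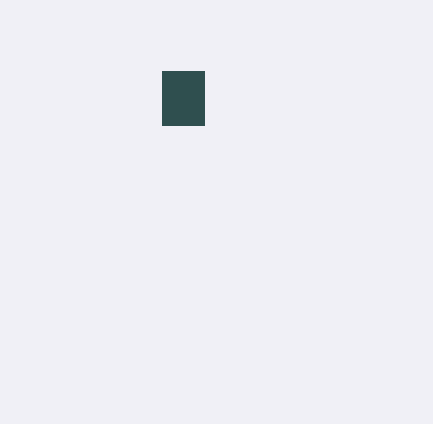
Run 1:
x0 = 162; y0 = 71; x1 = 204; y1 = 125; c = 'darkslategray'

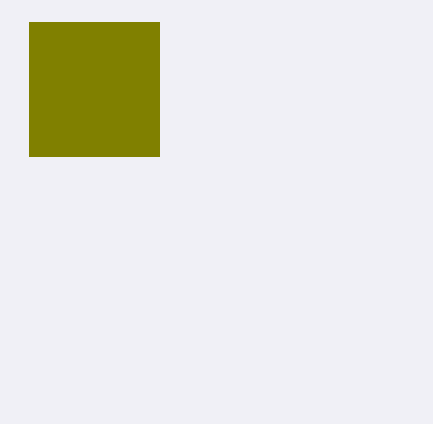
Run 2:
x0 = 29, y0 = 22, x1 = 159, y1 = 156, c = 'olive'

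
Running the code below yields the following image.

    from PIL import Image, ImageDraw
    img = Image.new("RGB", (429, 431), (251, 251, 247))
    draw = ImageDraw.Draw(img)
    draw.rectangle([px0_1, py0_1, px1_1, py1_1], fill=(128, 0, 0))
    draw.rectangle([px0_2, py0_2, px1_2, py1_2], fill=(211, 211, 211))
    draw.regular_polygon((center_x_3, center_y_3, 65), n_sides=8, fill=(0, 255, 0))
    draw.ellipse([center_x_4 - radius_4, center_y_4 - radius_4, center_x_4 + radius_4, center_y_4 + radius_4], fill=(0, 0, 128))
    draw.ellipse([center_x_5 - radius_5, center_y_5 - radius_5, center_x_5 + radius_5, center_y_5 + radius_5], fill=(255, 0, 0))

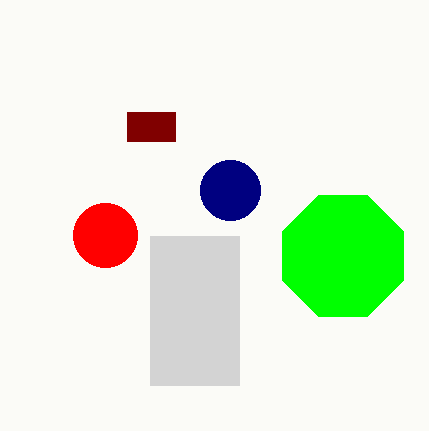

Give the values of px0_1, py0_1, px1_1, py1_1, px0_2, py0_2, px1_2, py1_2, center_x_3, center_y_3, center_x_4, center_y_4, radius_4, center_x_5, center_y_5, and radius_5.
px0_1 = 127; py0_1 = 112; px1_1 = 175; py1_1 = 141; px0_2 = 150; py0_2 = 236; px1_2 = 239; py1_2 = 385; center_x_3 = 343; center_y_3 = 256; center_x_4 = 230; center_y_4 = 190; radius_4 = 30; center_x_5 = 105; center_y_5 = 235; radius_5 = 32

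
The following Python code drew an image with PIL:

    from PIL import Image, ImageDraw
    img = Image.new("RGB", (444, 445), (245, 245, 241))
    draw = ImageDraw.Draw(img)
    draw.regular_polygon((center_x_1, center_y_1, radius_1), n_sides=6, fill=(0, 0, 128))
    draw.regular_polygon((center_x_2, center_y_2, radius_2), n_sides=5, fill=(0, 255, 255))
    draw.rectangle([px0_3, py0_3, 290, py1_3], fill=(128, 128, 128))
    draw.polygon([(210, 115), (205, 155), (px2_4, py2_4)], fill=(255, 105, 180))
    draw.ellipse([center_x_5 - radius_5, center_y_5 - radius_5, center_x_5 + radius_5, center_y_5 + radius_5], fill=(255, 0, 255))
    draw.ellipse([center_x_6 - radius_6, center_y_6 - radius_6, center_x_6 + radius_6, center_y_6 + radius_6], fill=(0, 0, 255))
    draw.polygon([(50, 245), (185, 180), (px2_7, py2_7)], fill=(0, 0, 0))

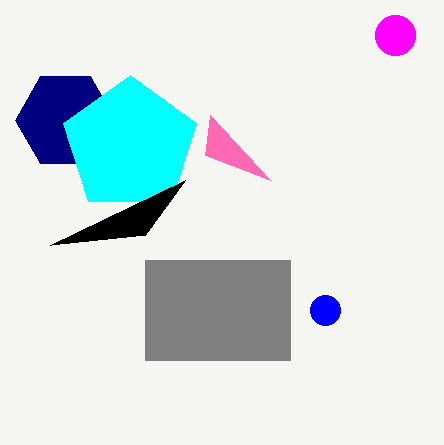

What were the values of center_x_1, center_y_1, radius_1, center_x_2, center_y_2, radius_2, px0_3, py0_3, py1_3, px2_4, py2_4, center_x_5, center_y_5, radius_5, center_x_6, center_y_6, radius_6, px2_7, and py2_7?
center_x_1 = 65
center_y_1 = 120
radius_1 = 50
center_x_2 = 130
center_y_2 = 145
radius_2 = 70
px0_3 = 145
py0_3 = 260
py1_3 = 360
px2_4 = 270
py2_4 = 180
center_x_5 = 395
center_y_5 = 35
radius_5 = 20
center_x_6 = 325
center_y_6 = 310
radius_6 = 15
px2_7 = 145
py2_7 = 235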